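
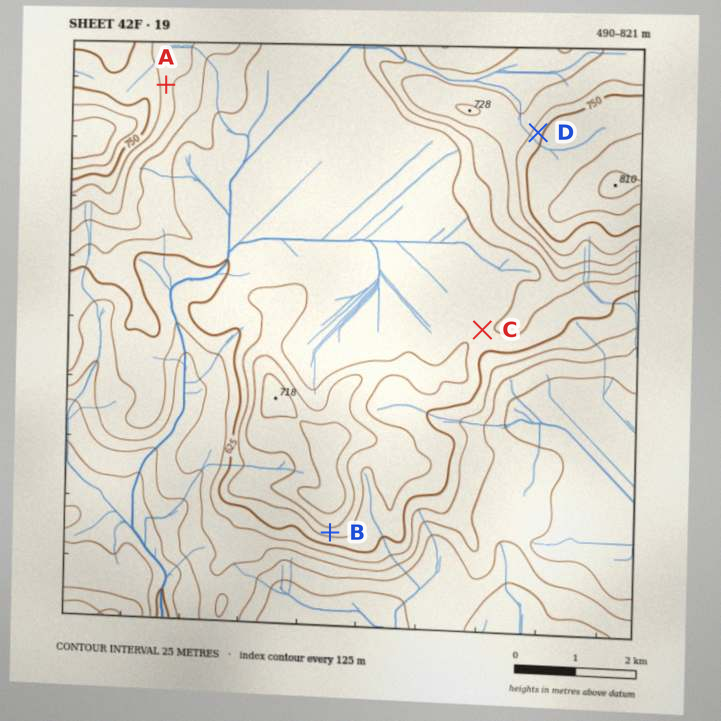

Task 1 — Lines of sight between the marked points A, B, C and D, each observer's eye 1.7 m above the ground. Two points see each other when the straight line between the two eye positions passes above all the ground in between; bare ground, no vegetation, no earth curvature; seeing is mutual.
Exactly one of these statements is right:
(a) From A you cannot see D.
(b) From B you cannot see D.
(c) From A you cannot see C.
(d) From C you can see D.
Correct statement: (b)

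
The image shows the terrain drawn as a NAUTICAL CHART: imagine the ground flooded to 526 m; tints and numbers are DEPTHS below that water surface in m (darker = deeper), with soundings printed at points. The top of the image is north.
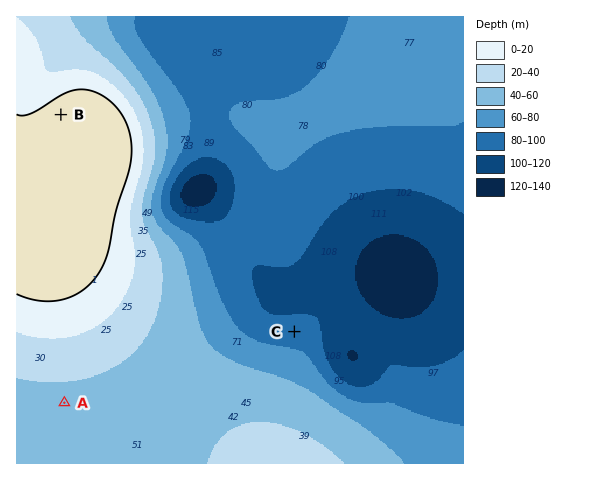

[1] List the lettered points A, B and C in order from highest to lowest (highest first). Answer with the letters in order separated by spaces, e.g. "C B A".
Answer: B A C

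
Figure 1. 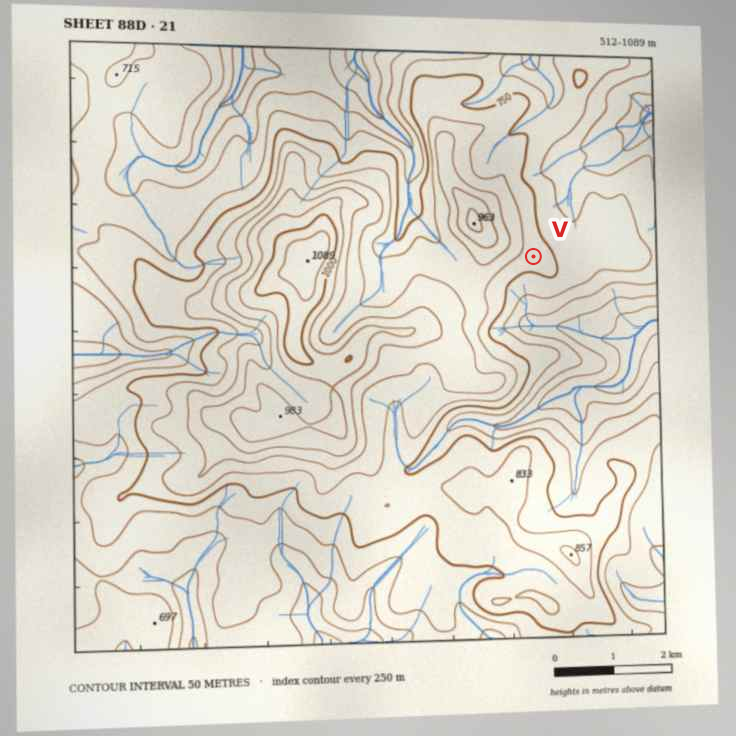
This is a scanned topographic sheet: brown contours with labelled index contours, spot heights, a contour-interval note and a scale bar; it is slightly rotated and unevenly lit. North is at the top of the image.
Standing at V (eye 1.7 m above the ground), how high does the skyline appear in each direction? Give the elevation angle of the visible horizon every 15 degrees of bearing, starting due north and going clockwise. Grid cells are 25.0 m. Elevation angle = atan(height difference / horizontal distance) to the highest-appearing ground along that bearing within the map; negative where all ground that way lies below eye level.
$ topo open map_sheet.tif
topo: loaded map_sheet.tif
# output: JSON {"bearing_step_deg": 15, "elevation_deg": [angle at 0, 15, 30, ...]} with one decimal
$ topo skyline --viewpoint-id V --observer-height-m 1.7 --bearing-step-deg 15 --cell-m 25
{"bearing_step_deg": 15, "elevation_deg": [-0.6, -0.4, -1.5, -2.9, -2.2, -1.9, -2.0, -3.5, -3.1, -2.9, -0.9, -0.1, 0.5, 2.2, 2.5, 3.2, 4.3, 4.3, 7.3, 10.1, 10.1, 7.1, 4.3, 1.5]}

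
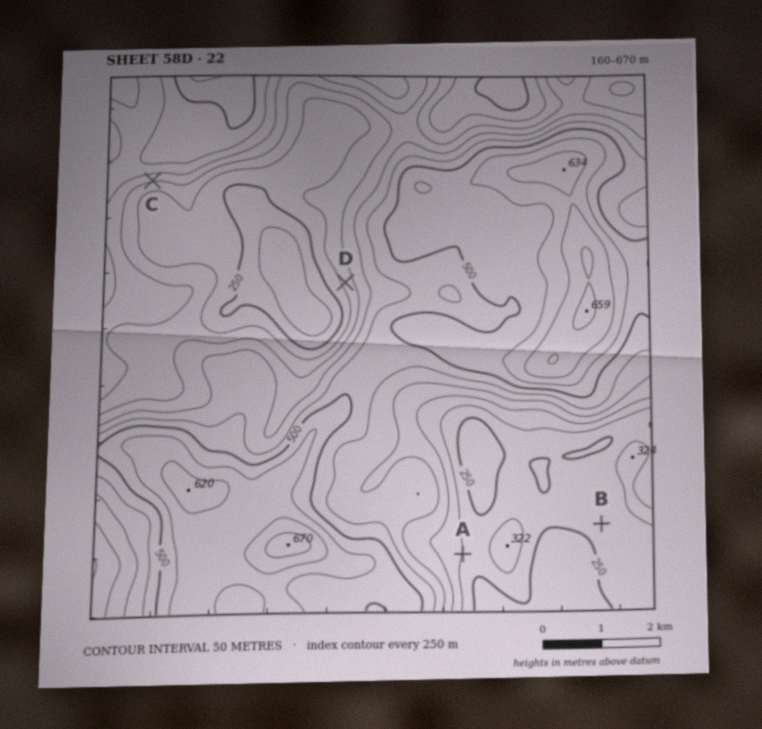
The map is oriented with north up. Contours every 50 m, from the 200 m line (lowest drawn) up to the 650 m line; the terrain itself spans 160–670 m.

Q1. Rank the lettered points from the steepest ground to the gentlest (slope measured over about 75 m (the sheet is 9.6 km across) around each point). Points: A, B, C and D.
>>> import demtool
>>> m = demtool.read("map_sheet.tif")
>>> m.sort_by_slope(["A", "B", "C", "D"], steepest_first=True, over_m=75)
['C', 'D', 'A', 'B']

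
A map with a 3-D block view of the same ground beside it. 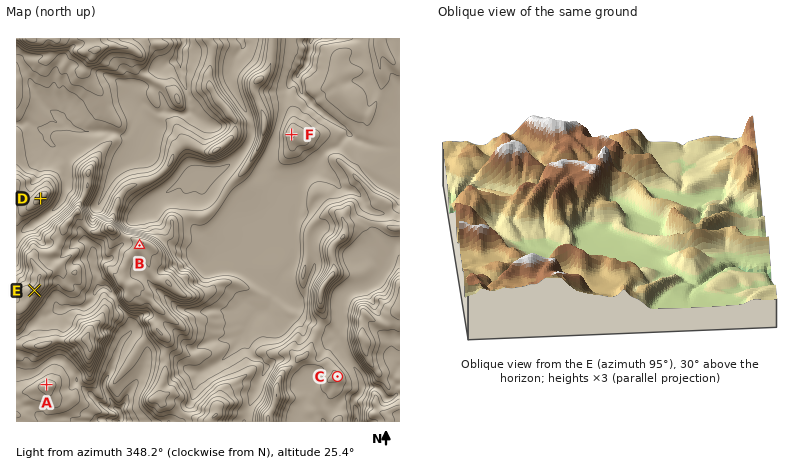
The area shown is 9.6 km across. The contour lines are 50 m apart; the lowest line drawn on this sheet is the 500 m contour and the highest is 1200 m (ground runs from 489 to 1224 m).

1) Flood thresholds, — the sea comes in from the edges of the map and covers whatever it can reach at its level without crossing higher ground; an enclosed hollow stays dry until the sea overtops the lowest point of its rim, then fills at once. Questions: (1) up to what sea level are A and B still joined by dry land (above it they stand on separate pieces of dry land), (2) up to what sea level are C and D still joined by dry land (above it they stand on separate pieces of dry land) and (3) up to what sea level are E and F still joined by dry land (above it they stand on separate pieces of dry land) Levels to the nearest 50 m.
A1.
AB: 850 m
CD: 800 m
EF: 700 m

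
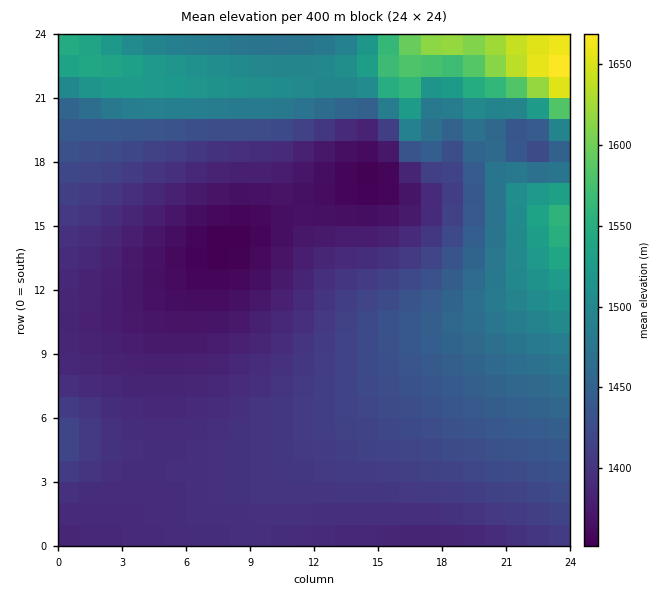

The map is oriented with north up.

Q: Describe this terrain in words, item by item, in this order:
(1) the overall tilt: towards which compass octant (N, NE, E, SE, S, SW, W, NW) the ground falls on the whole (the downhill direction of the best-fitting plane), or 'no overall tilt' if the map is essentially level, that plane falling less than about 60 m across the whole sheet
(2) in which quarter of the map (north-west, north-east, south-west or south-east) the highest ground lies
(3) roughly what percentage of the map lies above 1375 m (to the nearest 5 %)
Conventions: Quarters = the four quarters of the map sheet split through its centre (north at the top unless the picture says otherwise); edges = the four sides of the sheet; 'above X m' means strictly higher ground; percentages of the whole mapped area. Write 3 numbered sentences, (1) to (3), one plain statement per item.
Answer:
(1) On the whole the ground falls towards the south-west.
(2) Look to the north-east quarter for the highest ground.
(3) About 90 % of the map lies above 1375 m.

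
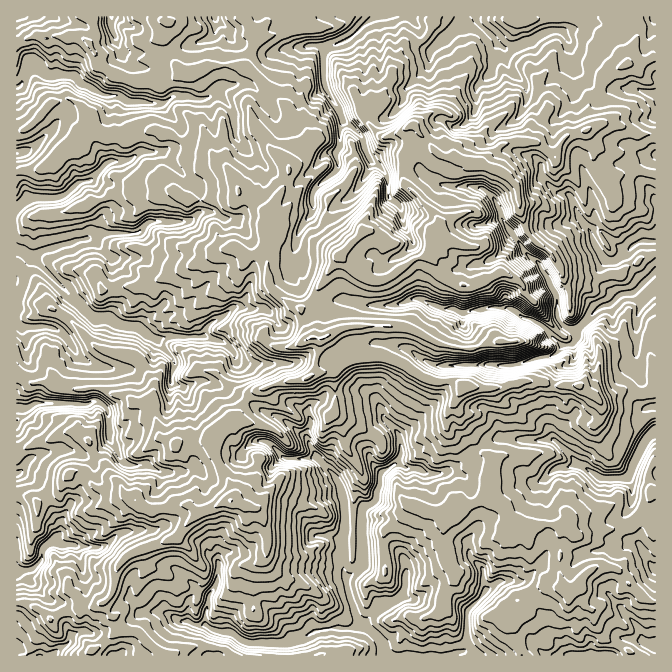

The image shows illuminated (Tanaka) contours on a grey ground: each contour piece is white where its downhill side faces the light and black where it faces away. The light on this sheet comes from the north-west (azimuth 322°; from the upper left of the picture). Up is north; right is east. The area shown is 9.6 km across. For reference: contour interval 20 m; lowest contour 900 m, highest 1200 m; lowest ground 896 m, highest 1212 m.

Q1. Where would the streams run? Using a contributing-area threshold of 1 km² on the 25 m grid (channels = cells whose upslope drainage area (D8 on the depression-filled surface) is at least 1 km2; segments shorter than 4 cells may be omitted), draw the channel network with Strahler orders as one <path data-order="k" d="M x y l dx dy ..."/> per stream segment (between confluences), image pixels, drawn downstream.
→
<path data-order="1" d="M587 655l23 0"/><path data-order="3" d="M367 627l15 15 2 3 0 7 1 3"/><path data-order="2" d="M205 625l14 7 11 0 4 2 6 6 4 2 3 0 2 2 38 0 1-2 4 0 2-2 8-2 10-4 3-4 9 0 1-2 29 0 1-1 12 0"/><path data-order="1" d="M179 620l1 2 10 0 5 3 10 0"/><path data-order="1" d="M400 597l-3 3-7 4-6 0-19 18 0 3"/><path data-order="1" d="M484 590l-2 4 0 3-15 15 0 35-3 5-6 0-1 2-7 0-2 1-63 0"/><path data-order="3" d="M347 582l0 5 1 1 0 6 2 1 0 5 4 5 0 3 4 10 0 4 7 3"/><path data-order="1" d="M219 567l0 11-2 2 0 4-3 6-5 7 0 8-4 7 0 13"/><path data-order="1" d="M77 547l-2-2-13 0-2-1-10 0-3 1-5 5 0 8-2 4-6 6-4 2-13 0"/><path data-order="1" d="M427 473l-9-5-13 0-7-5-3 0"/><path data-order="1" d="M159 470l-4 0-6-5-21 0-3-2-5-5-5-11-5-5 0-14-2-1 0-15-3-5-7-5-6 0-5 3-9 0-1-2-42 0-8 5-10 0"/><path data-order="1" d="M557 468l3-1 10 0 2-2 7 0"/><path data-order="2" d="M579 465l3 2 3 0 5 5 2 0 3 3 7 3 23 0 5-5 2-3 0-3 12-24 3-3 0-2 5-5 3 0"/><path data-order="2" d="M322 463l13 14 0 1 3 4 4 6 2 12 1 2 0 28-1 2 0 40 1 2 0 6 2 2"/><path data-order="2" d="M395 463l-3 2-5 5-5 2-2 3 0 10-3 5 0 8-2 4-5 3-3 0-5 5 0 55-10 10-5 2 0 5"/><path data-order="1" d="M284 457l1 1 32 0 5 5"/><path data-order="1" d="M554 440l1 0 4 3 16 17 0 2 4 3"/><path data-order="1" d="M307 438l5 10 3 4 2 5 5 5 0 1"/><path data-order="1" d="M385 420l12 12 1 3 0 3 2 2 0 8 2 4-2 1 0 4-2 3-3 3"/><path data-order="1" d="M172 383l0-10 3-6 0-5-1-4-15-15 0-1-4-4"/><path data-order="1" d="M444 365l73 0 1-2 6 0 1-1 9-2 1-2 5 0 2-1 8 0 9-5 3-7"/><path data-order="2" d="M562 345l10 0 2-2 3-3 0-8 2-4"/><path data-order="1" d="M220 342l-1-2-5 0-2-2-3 0-4-1"/><path data-order="2" d="M155 338l-3-1-3 0-12-10-10 0-2-2-5 0-2-2-3 0-3-3-4 0-1-2-5 0-2-1-8 0-57-57-3 0-5-3"/><path data-order="1" d="M65 337l-7-7-3-2-3 0-2-1-30 0-3-4 0-1"/><path data-order="2" d="M205 337l-41 0-2 1-7 0"/><path data-order="2" d="M579 328l21-21 12-4 8-8 4-2 10 0 21-21"/><path data-order="1" d="M219 318l-7 4-5 5-2 3 0 7"/><path data-order="1" d="M390 305l7 0 1-2 9-1 5-4 8 0 12 7 8 2 2 1 12 0 8 5 3 0 7-3 12 0 1-2 7 0 2-1 3 1 13 0 7 5 1 0 4 4 3 1 5 0 7 5 5 2 8 8 0 2 12 10"/><path data-order="2" d="M27 257l-5-5-5-2"/><path data-order="1" d="M179 222l-29 0-3 1-10 10-40 0-12 7-8 0-5 3-5 0-2 2-5 0-6 3-6 0-1 2-3 0-9 7-8 0"/><path data-order="1" d="M580 218l9 10 3 7 0 3 5 10 3 4 0 1 9 9 5 0 3-2 22-18 16 0"/><path data-order="1" d="M310 217l4-7-2-15 3-7 9-8 1 0 5-5 2 0 5-5 1-3 0-5-1-2 0-8 3-5 0-19 2-1 0-9"/><path data-order="1" d="M398 205l-10-8 0-17-1-2 0-3-9-10-4-2-6-5 0-3-3-5 0-3-1-2 0-5-2-3-20-19"/><path data-order="1" d="M485 190l10 10 7 13 0 5 2 4 8 10 0 1 5 5 0 2 5 5 2 5 16 15 2 5 7 8 3 10 5 7 0 18 2 2 0 5 8 8 3 2 5 0 4-2"/><path data-order="1" d="M137 153l-5 5-4 2-16 0-4 2-18 18-3 0-2 2-5 0-3 1-12 12-3 2-4 0-1 1-29 0-3 2-8 8"/><path data-order="2" d="M342 118l0-3-2-3-3-7-3-3 0-2-4-3-5-10 0-4-1-1 0-30 3-5 3-2 5 0 2-2 3 0 7-5 3 0 17-16 7-4 4 0 2-1 8 0"/><path data-order="1" d="M217 93l-10 5-15 0-2-1-18 0-5 5-3 1-17 0-2-1-17 0-11-7-13 0-10-5-4-3-10-4 0-1-6-7-27 0-5-5-2-5-3-2-5 0-5 5-3 7 0 5-2 3-4 4-1 0"/><path data-order="1" d="M490 72l2-2 0-5 2-2 0-13 3-3-2-4 0-3"/><path data-order="1" d="M432 48l8-8 2 0 18-18 2 0 5-5 10 0"/><path data-order="2" d="M495 40l-17-17-1-3 0-3"/><path data-order="1" d="M569 40l-5-7 0-1-4-2-8 0-2 2-3 0-10 5-7 5-3 0-10 5-7 0-2 1-4 0-9-8"/>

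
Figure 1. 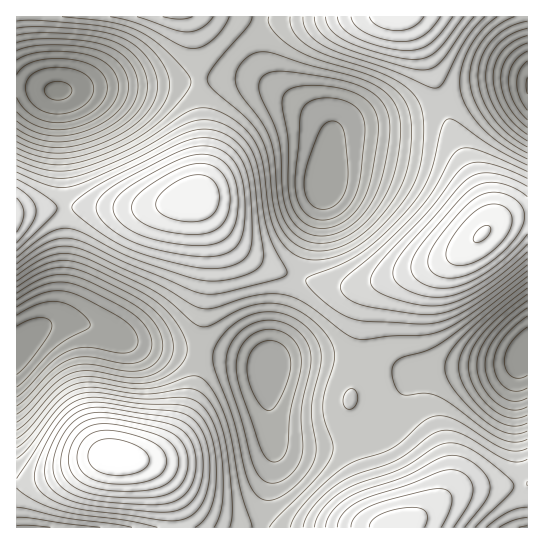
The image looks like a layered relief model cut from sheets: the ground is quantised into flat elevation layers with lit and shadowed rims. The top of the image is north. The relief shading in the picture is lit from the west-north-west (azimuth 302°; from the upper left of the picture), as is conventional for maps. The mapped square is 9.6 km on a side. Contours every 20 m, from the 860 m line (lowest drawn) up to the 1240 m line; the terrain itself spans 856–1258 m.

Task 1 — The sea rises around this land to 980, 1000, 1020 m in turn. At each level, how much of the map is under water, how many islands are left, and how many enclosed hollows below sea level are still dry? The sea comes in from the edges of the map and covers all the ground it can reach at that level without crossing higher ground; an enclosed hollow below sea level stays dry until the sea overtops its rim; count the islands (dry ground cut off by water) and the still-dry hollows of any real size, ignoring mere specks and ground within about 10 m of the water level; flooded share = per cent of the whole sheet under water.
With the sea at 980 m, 12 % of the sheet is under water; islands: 0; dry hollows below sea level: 2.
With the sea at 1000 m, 15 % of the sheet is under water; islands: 0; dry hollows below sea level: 2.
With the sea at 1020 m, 18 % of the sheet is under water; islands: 0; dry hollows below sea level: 2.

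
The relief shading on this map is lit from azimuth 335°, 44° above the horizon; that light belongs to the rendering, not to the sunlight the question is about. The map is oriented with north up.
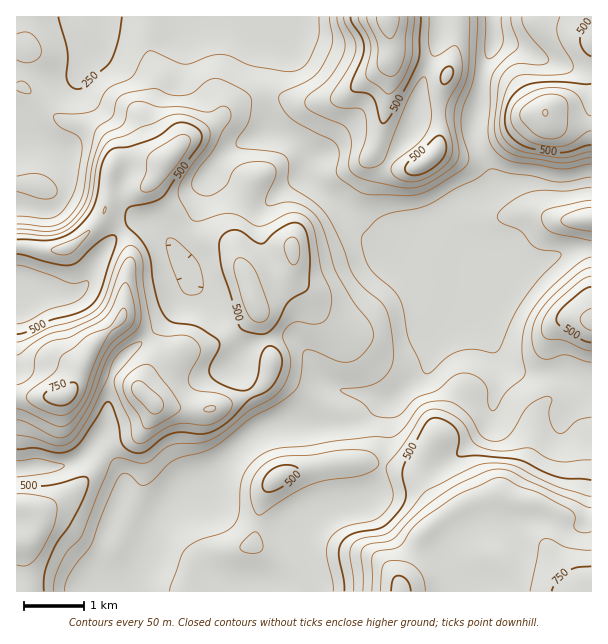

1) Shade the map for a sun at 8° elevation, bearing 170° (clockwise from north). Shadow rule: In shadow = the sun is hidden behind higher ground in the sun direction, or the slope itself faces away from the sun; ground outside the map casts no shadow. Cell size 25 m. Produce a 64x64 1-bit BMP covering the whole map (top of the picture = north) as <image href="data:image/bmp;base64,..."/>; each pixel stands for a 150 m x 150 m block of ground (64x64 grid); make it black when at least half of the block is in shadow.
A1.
<image width="64" height="64" href="data:image/bmp;base64,Qk0+AgAAAAAAAD4AAAAoAAAAQAAAAEAAAAABAAEAAAAAAAACAAATCwAAEwsAAAIAAAAAAAAA////AAAAAAAAAAAAAAAAAAAAAAAAAAAAAAAAAABwAAAAAAAAAPAAAwAAAAAB4AAHAAAAAB/gAAcAAAeAH/AABwAAB4Af/AACAAADAB/+AAAAAAAAD/8AB/AAAAAP/8A/+AAAAAf/8f/+AAAgB/////8AAHwD/////gAAf4H///8AAAB///P//gAAAH//+P/+AAAAP//4f/4AAAA//////AAAAB/////4AAAAAAH///AAAB8AAH//wPwBH8AAf//A/BwPwAA//4D8HAcAAB//gPgcAAAAH/8A4g4AAAAf/gD/DAAIAA/+AP+A+AAADvwA/8D4AAAAIMD/4PgAAAAA4P/wcAAAAAD8//BgAAAAAP7/8AAAAAAA///wAAAAAAB///AAAAAAAH8n8AAAAAAAfwH4AAAAAAB/PHwAAAAAAD/+PAA+AAAAHv8YAf8AAAAA/4gH/8AAAAD/gAf/wAAAH/+AB5/AAAA//4ADD4AAAD//gAAPgAAAH//AAAcAAAAG/8AA/gAwAAD/4AD8ADwAAP//wPwAPgAA///geAAeAAAH//gQAB4AAAH//AAAHgQAA//8AAAMBwAD//gAAAAH8AH/+AHgAAf+Af/wB/gAB/8B//AP/AAH/gH/9Af+AQ/8Af/wA/8Bj/wA/+AB/gEP+AD/4ADwAQ/wAAHAAAAAD+AAAAAAAAAHwA=="/>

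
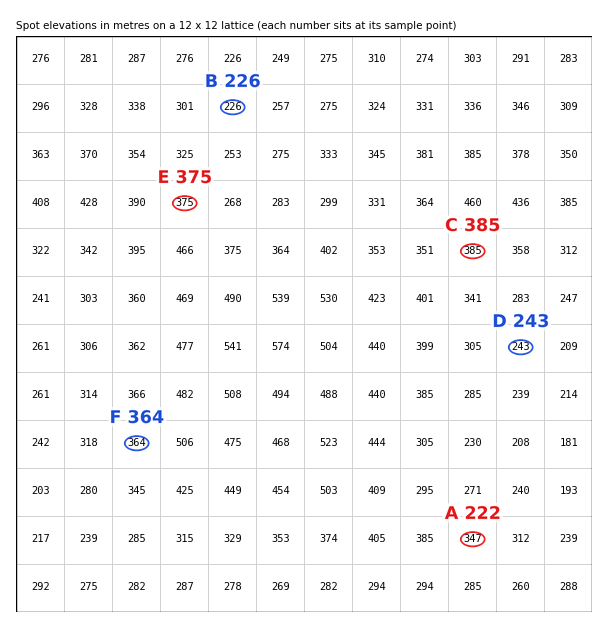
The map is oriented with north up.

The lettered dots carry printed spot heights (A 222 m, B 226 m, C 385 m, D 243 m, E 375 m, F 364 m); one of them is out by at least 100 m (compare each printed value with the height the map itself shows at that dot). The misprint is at A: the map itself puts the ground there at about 347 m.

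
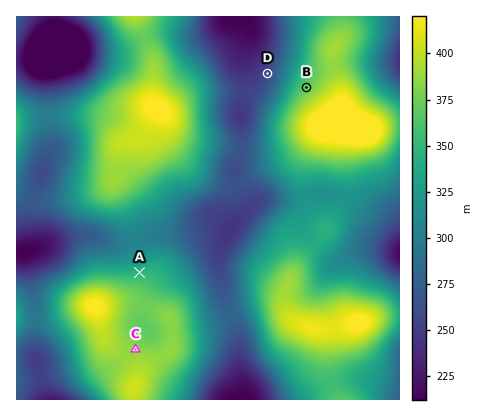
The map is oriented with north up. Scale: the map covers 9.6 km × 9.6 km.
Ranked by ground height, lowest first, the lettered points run D A B C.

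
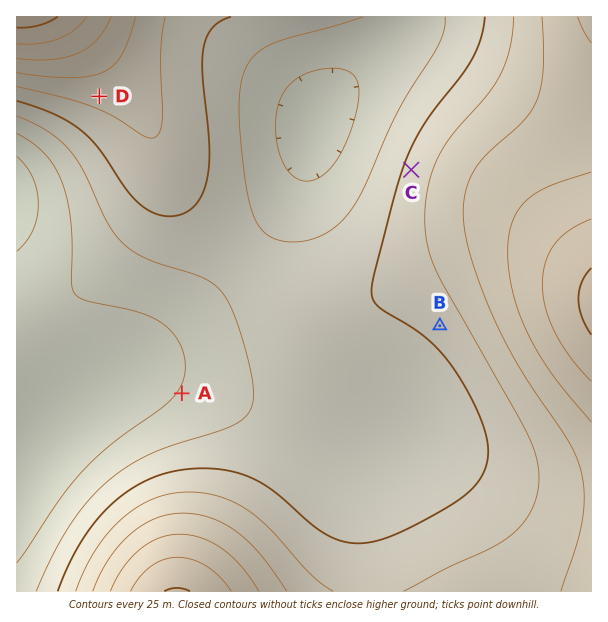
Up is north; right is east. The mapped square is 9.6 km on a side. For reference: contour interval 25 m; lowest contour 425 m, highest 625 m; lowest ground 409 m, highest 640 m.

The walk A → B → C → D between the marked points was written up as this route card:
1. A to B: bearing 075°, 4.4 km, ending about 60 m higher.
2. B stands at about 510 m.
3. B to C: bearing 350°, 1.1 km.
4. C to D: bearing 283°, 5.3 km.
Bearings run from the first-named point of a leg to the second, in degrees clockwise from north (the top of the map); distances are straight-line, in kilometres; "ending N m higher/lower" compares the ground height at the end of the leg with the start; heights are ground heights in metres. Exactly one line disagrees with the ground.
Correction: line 3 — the distance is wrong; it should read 2.6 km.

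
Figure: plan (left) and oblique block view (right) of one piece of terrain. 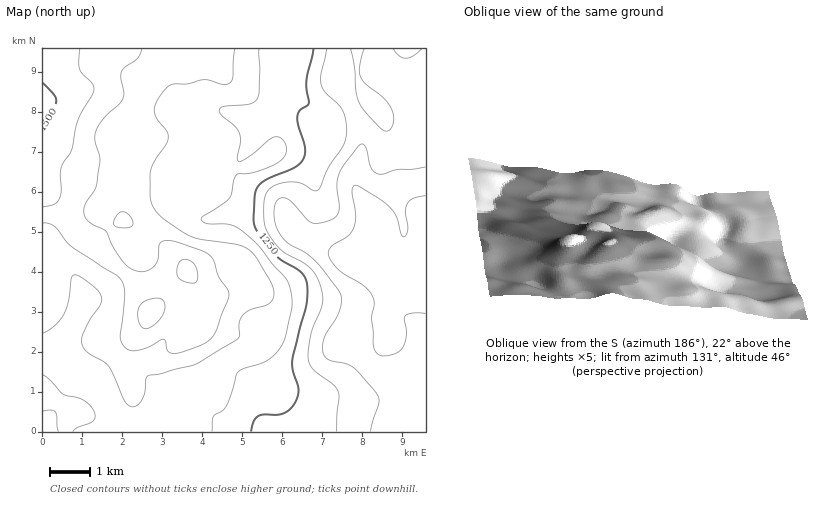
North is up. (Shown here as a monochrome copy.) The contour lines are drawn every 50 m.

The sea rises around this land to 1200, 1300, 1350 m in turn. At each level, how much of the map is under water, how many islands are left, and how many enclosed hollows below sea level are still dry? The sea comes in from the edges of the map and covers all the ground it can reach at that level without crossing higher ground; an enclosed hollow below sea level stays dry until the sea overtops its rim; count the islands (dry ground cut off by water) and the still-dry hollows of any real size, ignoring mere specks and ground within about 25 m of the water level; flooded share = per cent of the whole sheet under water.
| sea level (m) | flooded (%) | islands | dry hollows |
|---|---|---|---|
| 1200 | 28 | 0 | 0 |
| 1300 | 45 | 0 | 0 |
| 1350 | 66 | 0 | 0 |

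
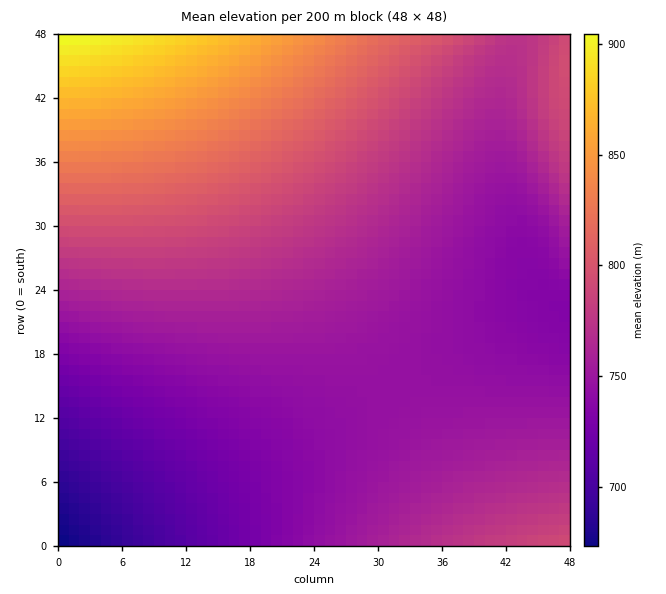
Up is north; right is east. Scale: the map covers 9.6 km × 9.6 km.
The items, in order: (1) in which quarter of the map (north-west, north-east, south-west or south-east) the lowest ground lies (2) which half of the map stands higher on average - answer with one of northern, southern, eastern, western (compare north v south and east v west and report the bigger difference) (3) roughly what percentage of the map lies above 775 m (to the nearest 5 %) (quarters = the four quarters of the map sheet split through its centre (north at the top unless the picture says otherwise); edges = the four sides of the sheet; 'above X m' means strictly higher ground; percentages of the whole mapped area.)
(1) Look to the south-west quarter for the lowest ground.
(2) The northern half stands higher on average than the southern half.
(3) Ground above 775 m makes up about 35 % of the sheet.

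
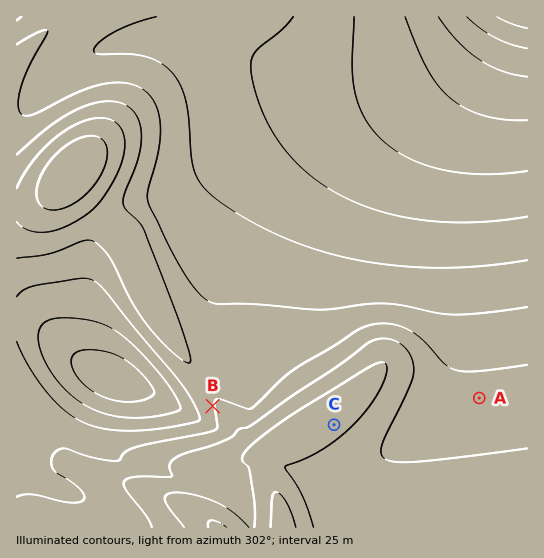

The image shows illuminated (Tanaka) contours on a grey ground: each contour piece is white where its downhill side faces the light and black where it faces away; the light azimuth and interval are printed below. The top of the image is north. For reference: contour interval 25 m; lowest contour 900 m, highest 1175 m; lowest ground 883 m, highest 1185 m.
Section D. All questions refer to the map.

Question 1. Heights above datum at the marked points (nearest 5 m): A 1110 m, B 1100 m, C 1160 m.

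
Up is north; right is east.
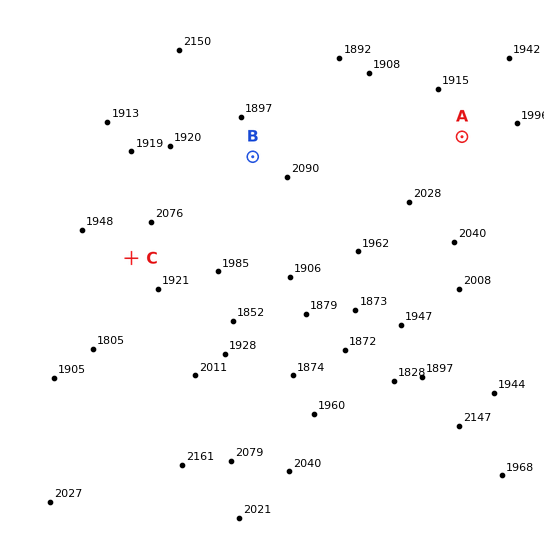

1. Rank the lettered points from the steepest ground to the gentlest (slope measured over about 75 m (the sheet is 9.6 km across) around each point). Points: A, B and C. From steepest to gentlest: C B A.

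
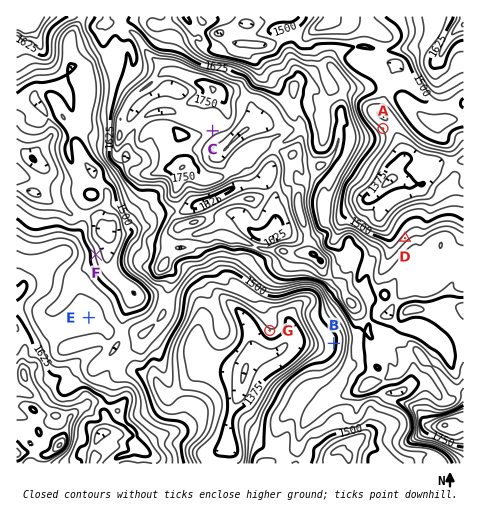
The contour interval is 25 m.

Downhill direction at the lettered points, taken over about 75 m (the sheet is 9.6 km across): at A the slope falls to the NE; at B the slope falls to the W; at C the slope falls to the SE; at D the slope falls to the NW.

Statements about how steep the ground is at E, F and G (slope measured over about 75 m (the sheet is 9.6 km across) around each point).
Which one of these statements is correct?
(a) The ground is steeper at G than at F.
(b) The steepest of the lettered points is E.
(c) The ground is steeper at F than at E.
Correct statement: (c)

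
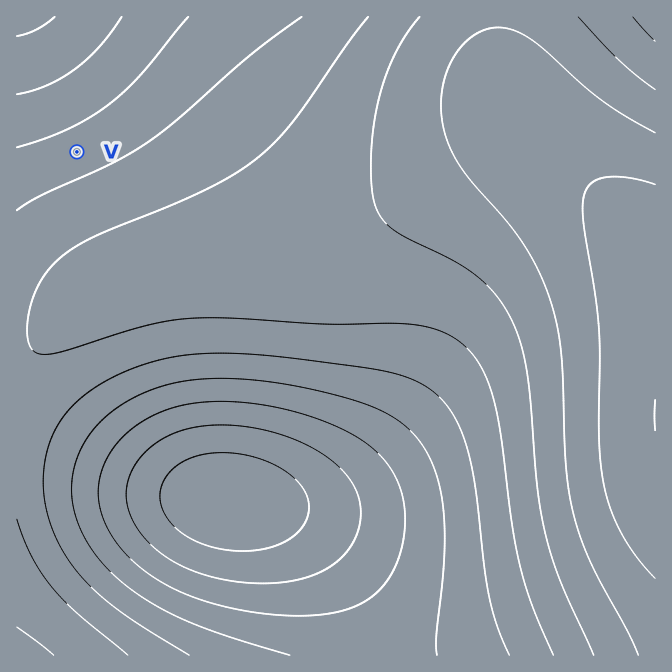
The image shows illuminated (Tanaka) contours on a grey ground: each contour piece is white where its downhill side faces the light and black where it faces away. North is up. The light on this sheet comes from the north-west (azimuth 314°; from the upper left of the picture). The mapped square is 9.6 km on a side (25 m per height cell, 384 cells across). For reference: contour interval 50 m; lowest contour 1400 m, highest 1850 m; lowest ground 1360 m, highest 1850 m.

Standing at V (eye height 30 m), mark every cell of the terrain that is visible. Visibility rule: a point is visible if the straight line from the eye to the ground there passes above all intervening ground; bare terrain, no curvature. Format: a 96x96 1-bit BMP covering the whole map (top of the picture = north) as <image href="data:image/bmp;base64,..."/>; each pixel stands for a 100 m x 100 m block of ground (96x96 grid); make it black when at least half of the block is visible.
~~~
<image width="96" height="96" href="data:image/bmp;base64,Qk2+BAAAAAAAAD4AAAAoAAAAYAAAAGAAAAABAAEAAAAAAIAEAAATCwAAEwsAAAIAAAAAAAAA////AAAAAAAAAAAAAAAAAAAAAAAAAAAAAAAAAAAAAAAAAAAAAAAAAAAAAAAAAAAAAAAAAAAAAAAAAAAAAAAAAAAAAAAAAAAAAAAAAAAAAAAAAAAAAAAAAAAAAAAAAAAAAAAAAAAAAAAAAAAAAAAAAAAAAAAAAAAAAAAAAAAAAAAAAAAAAAAAAAAAAAAAAAAAAAAAAAAAAAAAAAAAAAAAAAAAAAAAAAAAAAAAAAAAAAAAAAAAAAAAAAAAAAAAAAAAAAAAAAAAAAAAAAAAAAAAAAAAAAAAAAAAAAAAAAAAAAAAAAAAAAAAAAAAAAAAAAAAAAAAAAAAAAAAAAAAAAAAAAAAAAAAAAAAAAAAAAAAAAAAAAAAAAAAAAAAAAAAAAAAAAAAAAAAAAAAAAAAAAAAAAAAAAAAAAAAAAAAAAAAAAAAAAAAAAAAAAAAAAAAAAAAAAAAAAAAAAAAAAAAAAAAAAAAAAAAAAAAAAAAAAAAAAAAAAAAAAAAAAAAAAAAAAAAAAAAAAAAAAAAAAAAAAAAAAAAAAAAAAAAAAAAAAAAAAAAAAAAAAAAAAAAAAAAAAAAAAAAAAAAAAAAAAAAAAAAAAAAAAAAAAAAAAAAAAAAAAAAAAAAAAAAAAAAAAMAAAAAAAAAAAAAAAcAAAAAAAAAAAAAAAcAAAAAAAAAAAAAAA8AAAAAAAAAAAAAAB8AAAAAAAAAAAAAAB8AAAAAAAAAAAAAAD8AAAAAAAAAAAAAAD8AAAAAAAAAAAAAAH8AAAAAAAAAAAAAAH8AAAAAAAAAAAAAAP8AAAAAAAAAAAAAAf8AAAAAAAAAAAAAAf8AAAAAAAAAAAAAA/8AAAAAAAAAAAAAA/4AAAAAAAAAAAAAB/4AAAAAAAAAAAAAD/4AAAAAAAAAAAAAH/4AAAAAAAAAAAAAP/4AAAAAAAAAAAAAf/wAAAAAAAAAAAAA//wAAAAAAAAAAAAB//wP4AAAAAAAAAAD//g//AAAAAAAAAAP//h//4AAAAAAAAAf//D//+AAAAAAAAB//+D///wAAAAAAAH//+D///8AAAAAAA///8D////wAAAAAP///4D////+AAAAP////gD/////8Af//////AD/////////////8AD/////////////wAD////////////+AAD////////////4AAD////////////gAAD////////////AAAD///////////+AAAD///////////8AAAD///////////4AAAD///////////4AAAD///////////4AAAD///////////wAAAD///////////wAAAD///////////wAAAD///////////gAAAD///////////gAAAD///////////gAAAD///////////gAAAD///////////AAAAD///////////AAAAD///////////AAAAD///////////AAAAD///////////AAAAD//////////+AAAAD//////////+AAAAD//////////+AAAAD//////////8AAAAA="/>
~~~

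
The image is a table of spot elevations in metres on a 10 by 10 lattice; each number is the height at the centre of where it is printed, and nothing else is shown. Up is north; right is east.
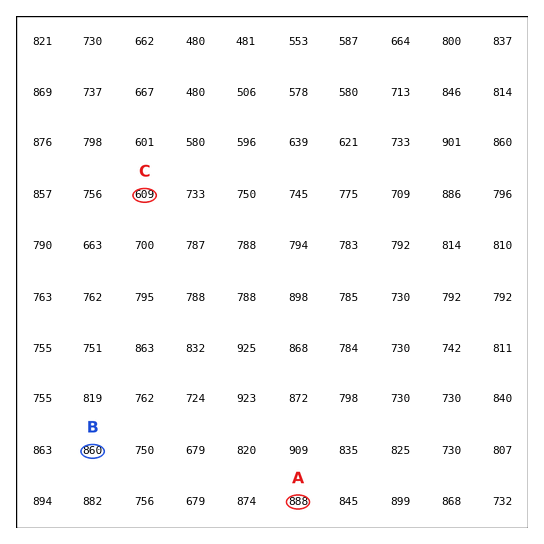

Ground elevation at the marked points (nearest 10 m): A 890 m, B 860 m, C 610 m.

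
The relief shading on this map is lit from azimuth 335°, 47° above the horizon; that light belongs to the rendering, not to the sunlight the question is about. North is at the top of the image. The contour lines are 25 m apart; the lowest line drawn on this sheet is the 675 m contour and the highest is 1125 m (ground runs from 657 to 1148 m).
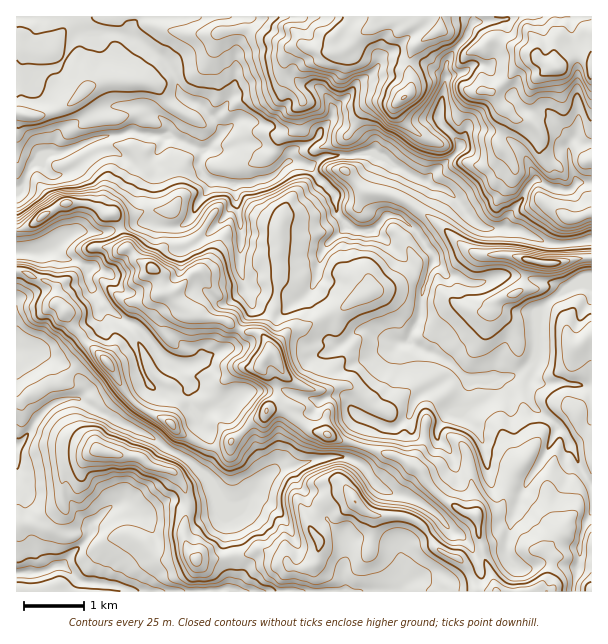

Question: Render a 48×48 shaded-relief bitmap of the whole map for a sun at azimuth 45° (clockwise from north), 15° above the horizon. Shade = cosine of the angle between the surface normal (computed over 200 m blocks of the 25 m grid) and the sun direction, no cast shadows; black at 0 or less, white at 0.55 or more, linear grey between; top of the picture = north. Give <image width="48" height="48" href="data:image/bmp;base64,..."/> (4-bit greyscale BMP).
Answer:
<image width="48" height="48" href="data:image/bmp;base64,Qk32BAAAAAAAAHYAAAAoAAAAMAAAADAAAAABAAQAAAAAAIAEAAATCwAAEwsAABAAAAAAAAAAAAAAABEREQAiIiIAMzMzAERERABVVVUAZmZmAHd3dwCIiIgAmZmZAKqqqgC7u7sAzMzMAN3d3QDu7u4A////ALupp2VEMzEAIzIQESRmVWZmZlR5zcqshod4hVVERDADZUMhNEZ2VWd2ZTWK24ebh1ZmRFVVVUAnl2Q0Z2eGVndlMlmbt1aJh2ZUVWZlZzFryod3iFeHVodkOMp6lleJh2ZVZ3ZnhzOd25iIhUmXVnZTjbVql3iIiXZmd3d4hjWtuYh3Yml0NWVH20J6mHd4m3dVd2d4dDWbl3dmIodTOKq+sxWrmHeIq3ZVZXd2UySbl3dkFXZEr+y4I4rMmHeJmnZEVXZUISS8hmdkV2VY/6dBSam7h3eJmmU0RVQhATnqU0Zmd3ie+kIUm5i5Z3eJqVQzRDIRJ8+zAFdmZ4i9oxJZy4i4Z4iJllQ0Q0aJ39cREmdVQzNEI2m8ymnHZ4iZdDRFVp3/+QA2RYZEIAA4m826qHy2eImYVFZWed/qQAW5aIUzETfOy6mIiryGiImWRnZnnNtgAI23eHRFR5vch2iHrKh3iIljWHZ3moQAarqHd2VniZnKZomIqXd4iIZFiHdnd0AHuYh3dmVGeIq4eamYh4h4h3ZnmHd3dgA7l4h3ZSAEa9ypqqmIiId3d3dmZniHYgCriJd3YxE2z8qZqpiIiHZmZnZUVnd1IAnaiWVmVVVZ/JiJmYiIh1VmZndEZ2ZBAI25ljVVVENt6oiImIiHZVVWZodEd1IACMqYYjMzIkfPuYd3iHd2VVVWZ5dFhxAAaqh0ETJEWM3bqYd3dmZ3VURWeZdXiRIlrKYhIjV5veyYmYd2ZWaHVFZnd3VYmiNIzJM0NGiarNhniId2ZniXVXiIdmZ4iRN7y3VkNHqYnLdWeIdmd5qoeJh3d3Zmd4vMymUhN8yZvbVWeIdnebuoh1REQyIjVd26lSECjvyr3aVWiZh4m8uJlBI0Mkirl3d3VERa/9qavJVWiZiavMiKYSaqvf/sqlRWZ3ee/KqZqpVGiZmruoaoIo3tzLczR3VVRDSduZmIi4RGiZq5VmiCKN2WZSAAM2d2Qza8l3iInIRniayjNmUknMgxIhAmdWd4qqzsqYmZvJiZqs2DRkR6u5QAMzSamFas3bzcuprMy4mprNwxWJrMp0EBRWiXdliqqZq7qYq6dmd4m8UDm7ynVBACRoUlZIl3h3mpiHiXZmZmiWJazKhCIRJESGFYUoh2Z4iHiImXd3dmZEZ3d1IAA2YzaESJZoZVVmZomIhlZ3ZVRFQjVRAAWpQkdTaYdlRERVVnZ2RGdmZUI1RFUgAYy1MzM1iXZWZlVWZmZkR5dmQQAkRTMABppzIANnh2ZKl2Znd2ZEiXVUEAE2lCIANnhhACaGZVY4h3d3ZVRXhUVkISN6cRMzV5pQA2hkM1UXd3d3dmaJZEVlISWGACNFWLtjV4dCI1MHd3eIiImYVVZkITVBATRVV6plRmUyNXU3d3eIiImGVVVkIjQzNWZ1RndTNVUzaJdnd3iIeIhkREVkM0RWZndkRGZUZnZWiYdoiId3d3ZVZmd2VVWId3ZlVmZpl4hmmIhoh3d2Z2ZniIiHdlaYh2dlZmeKiZhomJhw=="/>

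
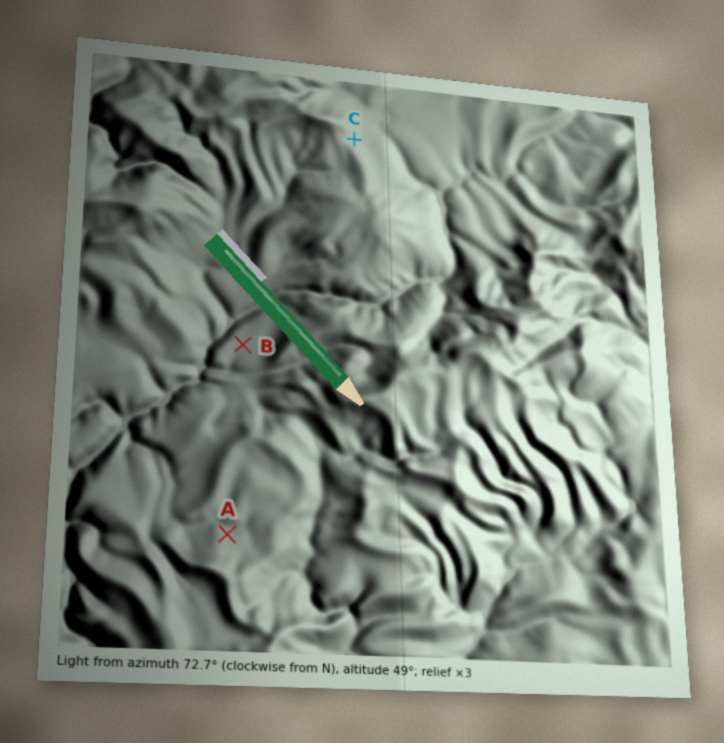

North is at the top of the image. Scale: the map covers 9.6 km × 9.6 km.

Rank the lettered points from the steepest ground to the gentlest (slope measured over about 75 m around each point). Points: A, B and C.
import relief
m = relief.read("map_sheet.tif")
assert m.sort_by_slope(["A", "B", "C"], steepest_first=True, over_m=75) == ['C', 'A', 'B']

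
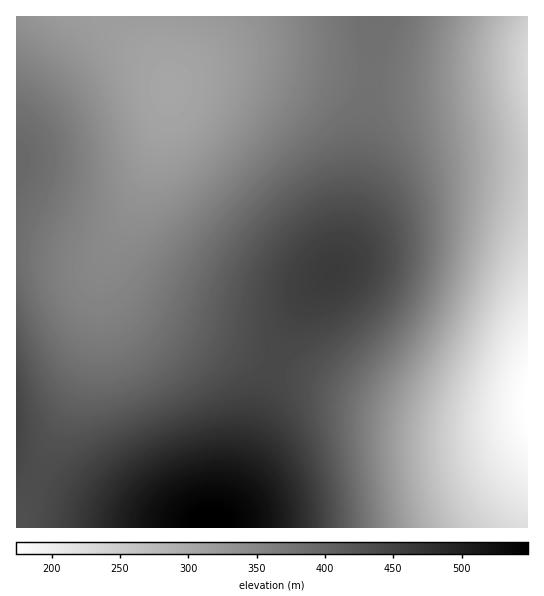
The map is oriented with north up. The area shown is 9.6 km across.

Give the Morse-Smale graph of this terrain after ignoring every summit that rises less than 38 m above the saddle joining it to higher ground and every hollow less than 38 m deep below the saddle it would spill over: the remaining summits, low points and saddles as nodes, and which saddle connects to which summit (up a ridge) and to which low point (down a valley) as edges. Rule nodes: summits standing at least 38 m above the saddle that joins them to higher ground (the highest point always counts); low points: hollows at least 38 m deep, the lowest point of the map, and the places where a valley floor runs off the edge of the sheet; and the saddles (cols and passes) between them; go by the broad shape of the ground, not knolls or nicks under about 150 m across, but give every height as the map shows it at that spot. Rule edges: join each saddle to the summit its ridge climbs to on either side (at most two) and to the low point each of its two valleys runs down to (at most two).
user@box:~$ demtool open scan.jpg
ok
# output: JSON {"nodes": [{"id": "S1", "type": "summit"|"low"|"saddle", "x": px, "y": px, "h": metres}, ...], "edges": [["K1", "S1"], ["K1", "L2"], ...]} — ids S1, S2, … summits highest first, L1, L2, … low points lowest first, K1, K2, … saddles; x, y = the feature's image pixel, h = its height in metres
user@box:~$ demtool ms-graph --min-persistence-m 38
{"nodes": [
{"id": "S1", "type": "summit", "x": 210, "y": 521, "h": 549},
{"id": "L1", "type": "low", "x": 527, "y": 403, "h": 174},
{"id": "L2", "type": "low", "x": 170, "y": 89, "h": 305},
{"id": "K1", "type": "saddle", "x": 35, "y": 479, "h": 435},
{"id": "K2", "type": "saddle", "x": 370, "y": 78, "h": 380}],
"edges": [["K1", "S1"], ["K1", "L1"], ["K1", "L2"], ["K2", "S1"], ["K2", "L1"], ["K2", "L2"]]}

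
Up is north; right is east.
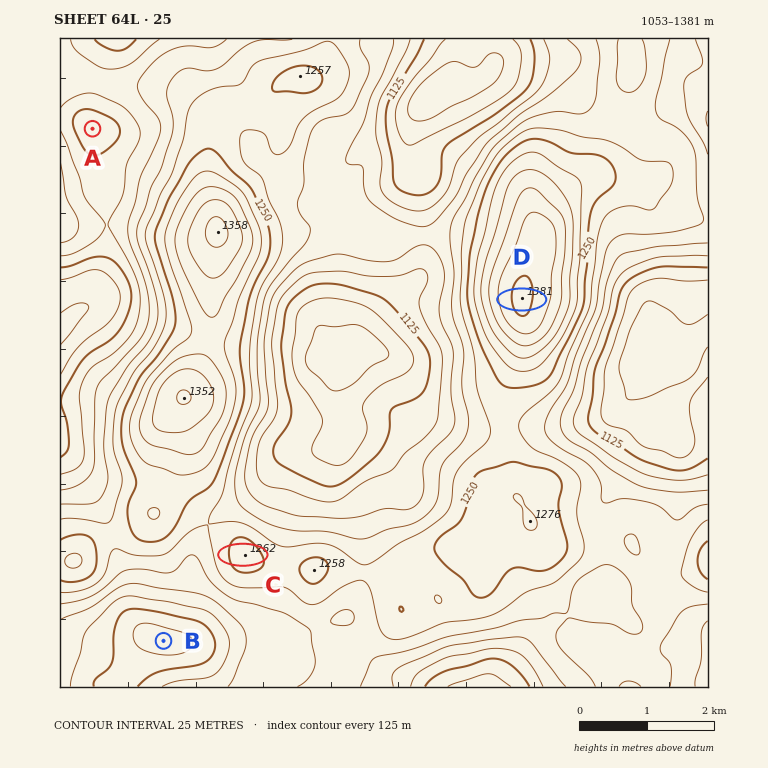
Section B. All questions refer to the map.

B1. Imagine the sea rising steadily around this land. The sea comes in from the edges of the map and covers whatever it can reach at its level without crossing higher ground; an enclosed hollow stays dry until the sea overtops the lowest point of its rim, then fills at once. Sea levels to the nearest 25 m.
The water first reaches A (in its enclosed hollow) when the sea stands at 1150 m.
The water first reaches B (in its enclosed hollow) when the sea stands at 1125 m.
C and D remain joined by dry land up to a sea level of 1225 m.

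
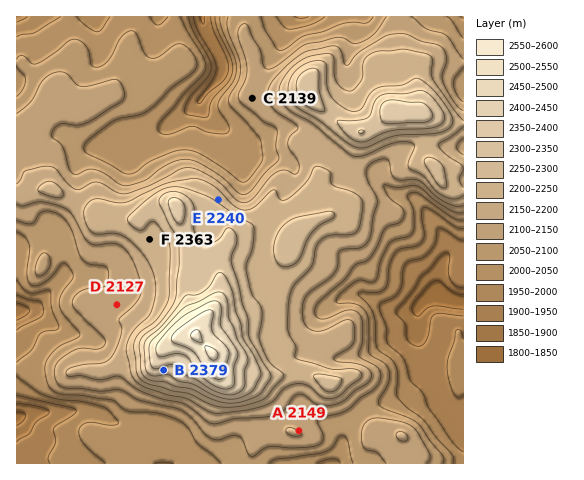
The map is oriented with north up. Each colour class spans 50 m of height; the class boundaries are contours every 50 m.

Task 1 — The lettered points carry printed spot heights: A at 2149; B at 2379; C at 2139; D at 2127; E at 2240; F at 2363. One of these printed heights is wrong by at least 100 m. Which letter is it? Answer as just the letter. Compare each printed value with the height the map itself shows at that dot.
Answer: F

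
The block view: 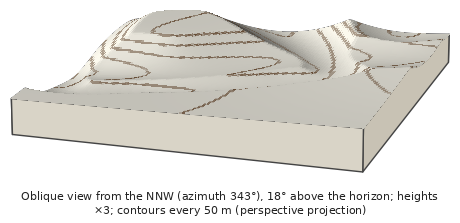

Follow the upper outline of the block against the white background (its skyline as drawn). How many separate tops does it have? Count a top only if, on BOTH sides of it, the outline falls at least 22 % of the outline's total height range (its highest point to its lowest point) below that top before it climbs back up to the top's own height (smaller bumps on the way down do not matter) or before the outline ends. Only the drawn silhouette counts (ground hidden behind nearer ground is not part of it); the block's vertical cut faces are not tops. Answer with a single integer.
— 1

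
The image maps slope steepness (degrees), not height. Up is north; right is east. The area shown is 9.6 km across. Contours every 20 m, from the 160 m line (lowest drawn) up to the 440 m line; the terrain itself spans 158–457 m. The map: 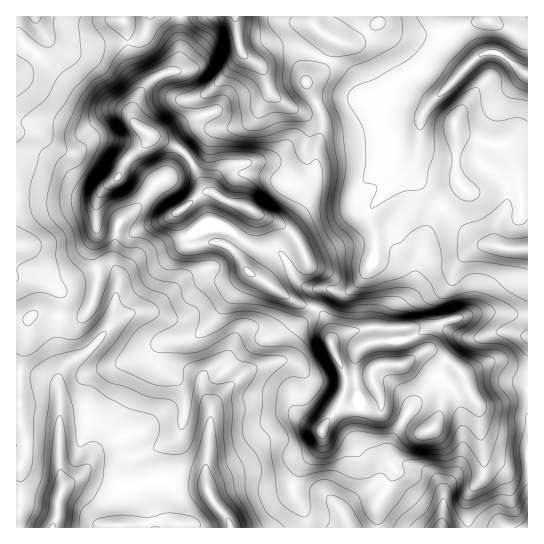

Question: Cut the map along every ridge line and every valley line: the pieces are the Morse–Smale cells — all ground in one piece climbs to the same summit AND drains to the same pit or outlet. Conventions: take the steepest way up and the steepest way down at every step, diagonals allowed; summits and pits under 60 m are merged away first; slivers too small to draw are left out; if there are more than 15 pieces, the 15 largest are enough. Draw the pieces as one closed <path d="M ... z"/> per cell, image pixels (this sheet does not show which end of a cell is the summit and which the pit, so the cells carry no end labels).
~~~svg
<path d="M151 135l-6 10-21 18-5 14-18 14-4 8-1 39-3 5 0 16 4 10 0 14-5 20-5 10-10 6-39-6-12 7-10 1 0 206 361 1 0-26 10-12 6-16 0-5-14-27 1-31 2-2 21 11 18 12 8-1 8-10 7-27 17-17 0-4-30-22-6 0-8 5 2-9-10-19-43 0-23 5-8 4-4 6-2-16-10-16-25-10-44-28-17-23 18-28 1-11-6-4-16-4-24-12-18-34-10-9z"/><path d="M527 16l-214 1 0 8 9 8 11 6-9 27-10 11-7 5 13 28 3 11 0 6-7 20-1 28-7 12-4 16-18 21-19-5-14-8-2 11-18 28 17 23 44 28 25 10 10 16 2 16 4-6 8-4 23-5 43 0 7 13 3 12 12-2 31 22 8-1 21-11 10 0 20 10 7-1z"/><path d="M122 16l-106 1 1 303 9 0 12-7 39 6 10-6 5-10 5-20 0-14-4-10 4-60 4-8 18-14 5-14 21-18 4-8 0-3-10-6-7-10 1-12 10-20-12-25-4-32z"/><path d="M313 16l-132 0-1 41-3 10-6 5-8 1-12 7-10 10-9 20 1 12 6 6 39 20 10 9 18 34 24 12 16 4 35 17 5 0 18-21 4-16 8-17 0-23 7-20-3-17-13-28 7-5 10-11 9-27-11-6-9-8z"/><path d="M501 361l-10 0-21 11-8 1-1 4-17 17-7 27-8 10-8 1-18-12-21-11-2 2-1 31 14 27 0 5-6 16-10 12-1 8 2 18 150-1 0-156-13-2z"/><path d="M179 16l-56 1 4 12 4 32 10 21 1 7 13-12 16-5 6-5 3-10z"/>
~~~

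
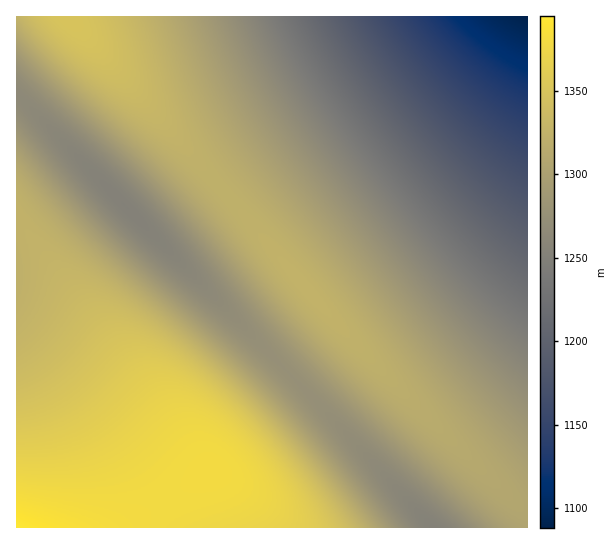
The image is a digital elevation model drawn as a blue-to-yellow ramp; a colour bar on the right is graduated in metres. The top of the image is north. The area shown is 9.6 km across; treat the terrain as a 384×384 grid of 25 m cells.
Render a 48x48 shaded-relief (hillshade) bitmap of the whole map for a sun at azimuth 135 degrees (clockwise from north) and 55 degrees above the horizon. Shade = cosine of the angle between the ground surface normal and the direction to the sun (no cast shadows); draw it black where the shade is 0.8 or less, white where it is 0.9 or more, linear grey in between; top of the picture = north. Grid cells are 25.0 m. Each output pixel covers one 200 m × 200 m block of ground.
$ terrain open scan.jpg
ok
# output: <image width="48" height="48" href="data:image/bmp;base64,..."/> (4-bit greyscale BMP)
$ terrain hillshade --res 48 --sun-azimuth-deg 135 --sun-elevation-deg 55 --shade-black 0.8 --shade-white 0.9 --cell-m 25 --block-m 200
<image width="48" height="48" href="data:image/bmp;base64,Qk32BAAAAAAAAHYAAAAoAAAAMAAAADAAAAABAAQAAAAAAIAEAAATCwAAEwsAABAAAAAAAAAAAAAAABEREQAiIiIAMzMzAERERABVVVUAZmZmAHd3dwCIiIgAmZmZAKqqqgC7u7sAzMzMAN3d3QDu7u4A////ACIiIjMzMzMzM0REREREREMzREREQzMzMyIiIiMzMzMzMzRERERERERDREQzMzMzMyIiIiIjMzMzMzM0REREREMzREMzMzMzMyIiIiIiIzMzMzMzNEREQzM0RDMzMzMzMyIiIiIiIiMzMzMzMzRDMzM0QzMzMzMzMyIiIiIiIiIzMzMzMzMzMzNEMzMzMzMzMyIiIiIiIiIiMzMzMzMzMzNDMzMzMzMzMyIiIiIiIiIiIzMzMzMzMzMzMzMzMzMzMyIiIiIiIiIiIjMzMzMzMzMzMzMzMzMzMyIiIiIiIiIiIiMzMzMzMzMzMzMzMzMzMxISIiIiIiIiIiIzMzMzMzMzMzMzMzMzMxEREiIiIiIiIiIiIzMzMzMzMzMzMzMzMxERERIiIiIiIiIiIjMzMzMzMzMzMzMzMxERERIiIiIiIiIiIzMzMzMzMzMzMzMzMyIRERIiIiIiIiIiIzMzMzMzMzMzMzMzMyIiERIiIiIiIiIiIzMzMzMzMzMzMzMzMyIiIiIiIiIiIiIiIzMzMzMzMzMzMzMzMyIiIiIiIiIiIiIiIiIjMzMzMzMzMzMzMiIiIiIiIiIiIiIiIiIjMzMzMzMzMzMzMiIiIiIiIiIiIiIiIiIzMzMzMzMzMzMzIiIiIiIiIiIiIiIiIiIzMzMzMzMzMzMzIiIiIiIiIiIiIiIiIiMzMzMzMzMzMzMzIiIiIiIiIiIiIiIiIiMzMzMzMzMzMzMzIiIiIiIiIiIiIiIiIjMzMzMzMzMzMzMzIiIiIiIiIiIiIiIiIjMzMzMzMzMzMzMzIjIiIiIiIiIiIiIiIzMzMzMzMzMzMzMzIjMzMyIiIiIiIiIiMzMzMzMzMzMzMzMzIjMzMzIiIzIiIiIjMzMzMzMzMzMzMzMzIjMzMzMzMzIiIiIzMzMzMzMzMzMzMzMyIjMzMzMzMzIiIiMzMzMzMzMzMzMzMzMyIjMzMzMzMyIiIzMzMzMzMzMzMzMzMzMyIjMzMzMzMyIjMzMzMzMzMzMzMzMzMzMyIjMzMzMzMyMzMzMzMzMzMzMzMzMzMzMyIjMzMzMzMzMzMzMzMzMzMzMzMzMzMzMyIjMzMzMzMzMzMzMzMzMzMzMzMzMzMzMyIjMzMzMzMzMzMzMzMzMzMzMzMzMzMzMiIjMzMzMzMzMzMzMzMzMzMzMzMzMzMzMiIjMzMzMzMzMzMzMzMzMzMzMzMzMzMzMiIjMzMzMzNEREREMzMzMzMzMzMzMzMzMiIjMzMzMzREREREREQzMzMzMzMzMzMzMiIiMzMzM0RERERERERERDMzMzMzMzMzMiIiMzMzNEREREREREREREQzMzMzMzMzMiIiMzMzNERERERERERERERDMzMzMzMzIiIiIzMzREREREREREREREREMzMzMzMzIiIiIzMzREREREREREREREREQzMzMzMzIiIiIzMzRERERERERERERERERDMzMzMzIiIiIzMzNEREREREREREREREREMzMzMzIiIjMzMzNEREREREREREREREREMzMzMzIiIg=="/>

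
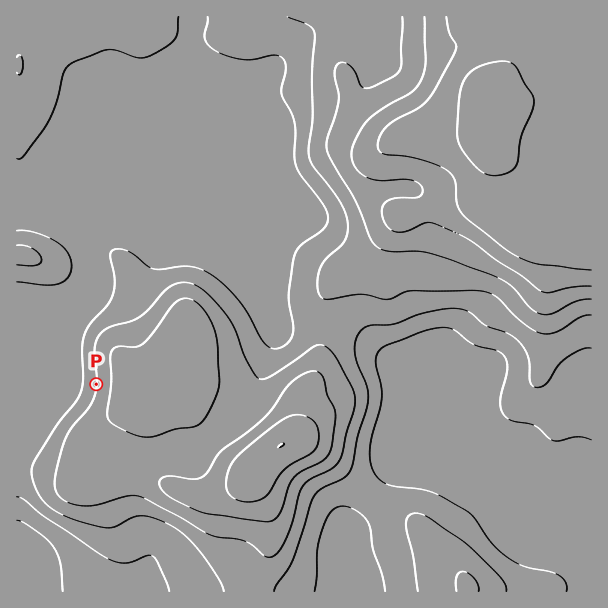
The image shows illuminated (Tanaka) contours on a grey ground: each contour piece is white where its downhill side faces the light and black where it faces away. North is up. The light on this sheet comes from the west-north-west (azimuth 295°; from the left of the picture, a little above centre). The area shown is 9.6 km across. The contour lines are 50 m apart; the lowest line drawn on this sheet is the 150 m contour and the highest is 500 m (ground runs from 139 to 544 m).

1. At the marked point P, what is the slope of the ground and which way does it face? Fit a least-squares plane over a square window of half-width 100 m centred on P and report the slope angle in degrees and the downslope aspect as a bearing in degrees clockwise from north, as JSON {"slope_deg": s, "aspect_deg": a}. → {"slope_deg": 13, "aspect_deg": 274}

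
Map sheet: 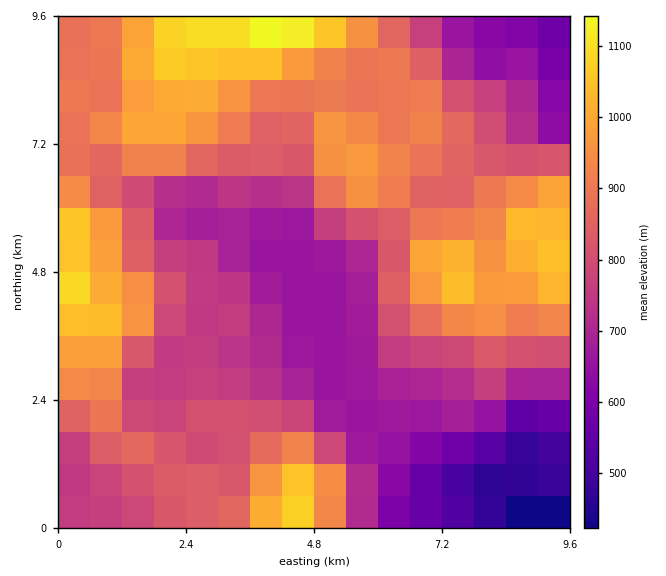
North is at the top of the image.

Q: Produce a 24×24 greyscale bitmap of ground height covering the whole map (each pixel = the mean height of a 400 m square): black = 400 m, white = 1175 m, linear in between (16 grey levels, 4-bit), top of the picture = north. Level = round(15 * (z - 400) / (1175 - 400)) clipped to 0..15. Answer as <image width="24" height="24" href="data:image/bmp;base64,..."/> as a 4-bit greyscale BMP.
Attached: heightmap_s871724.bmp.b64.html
<image width="24" height="24" href="data:image/bmp;base64,Qk2WAQAAAAAAAHYAAAAoAAAAGAAAABgAAAABAAQAAAAAACABAAATCwAAEwsAABAAAAAAAAAAAAAAABEREQAiIiIAMzMzAERERABVVVUAZmZmAHd3dwCIiIgAmZmZAKqqqgC7u7sAzMzMAN3d3QDu7u4A////AHd3iIib3bhUQyIQAHd3iJmb3blUQyIREXd4iZiKvbhVQyIRIneJmIiJq5ZVVDMhInmoh4iImGVVVVUyIpqXd4iIh1VVVWZTNKund3d3ZlVWZWd1Vbuod3dmVVVWdmh3d7y5d3dmZVVnh4mYiMzLl3d2VVVnmaqqqu3cp3d2VVVoq8y6zOy7mHdlVVVoq8y7zNy5h3ZVVVVorNu8zNy5dmZVVWZ4rMq83dy5dlVlVXiJmZq8zLqYdmZmVpq6mZmrvKiIiHd4eKu6qZmJq6mau6mZibu6qpmIh6m8vLqpibuqqpiHVamsvMupmaqqqph2VKqbvMu6mqqqqYd2VJqr3dzMu6qqqXVVVJmr3d3e3cqql1REQ5mrze3u7uy5h1VEQw=="/>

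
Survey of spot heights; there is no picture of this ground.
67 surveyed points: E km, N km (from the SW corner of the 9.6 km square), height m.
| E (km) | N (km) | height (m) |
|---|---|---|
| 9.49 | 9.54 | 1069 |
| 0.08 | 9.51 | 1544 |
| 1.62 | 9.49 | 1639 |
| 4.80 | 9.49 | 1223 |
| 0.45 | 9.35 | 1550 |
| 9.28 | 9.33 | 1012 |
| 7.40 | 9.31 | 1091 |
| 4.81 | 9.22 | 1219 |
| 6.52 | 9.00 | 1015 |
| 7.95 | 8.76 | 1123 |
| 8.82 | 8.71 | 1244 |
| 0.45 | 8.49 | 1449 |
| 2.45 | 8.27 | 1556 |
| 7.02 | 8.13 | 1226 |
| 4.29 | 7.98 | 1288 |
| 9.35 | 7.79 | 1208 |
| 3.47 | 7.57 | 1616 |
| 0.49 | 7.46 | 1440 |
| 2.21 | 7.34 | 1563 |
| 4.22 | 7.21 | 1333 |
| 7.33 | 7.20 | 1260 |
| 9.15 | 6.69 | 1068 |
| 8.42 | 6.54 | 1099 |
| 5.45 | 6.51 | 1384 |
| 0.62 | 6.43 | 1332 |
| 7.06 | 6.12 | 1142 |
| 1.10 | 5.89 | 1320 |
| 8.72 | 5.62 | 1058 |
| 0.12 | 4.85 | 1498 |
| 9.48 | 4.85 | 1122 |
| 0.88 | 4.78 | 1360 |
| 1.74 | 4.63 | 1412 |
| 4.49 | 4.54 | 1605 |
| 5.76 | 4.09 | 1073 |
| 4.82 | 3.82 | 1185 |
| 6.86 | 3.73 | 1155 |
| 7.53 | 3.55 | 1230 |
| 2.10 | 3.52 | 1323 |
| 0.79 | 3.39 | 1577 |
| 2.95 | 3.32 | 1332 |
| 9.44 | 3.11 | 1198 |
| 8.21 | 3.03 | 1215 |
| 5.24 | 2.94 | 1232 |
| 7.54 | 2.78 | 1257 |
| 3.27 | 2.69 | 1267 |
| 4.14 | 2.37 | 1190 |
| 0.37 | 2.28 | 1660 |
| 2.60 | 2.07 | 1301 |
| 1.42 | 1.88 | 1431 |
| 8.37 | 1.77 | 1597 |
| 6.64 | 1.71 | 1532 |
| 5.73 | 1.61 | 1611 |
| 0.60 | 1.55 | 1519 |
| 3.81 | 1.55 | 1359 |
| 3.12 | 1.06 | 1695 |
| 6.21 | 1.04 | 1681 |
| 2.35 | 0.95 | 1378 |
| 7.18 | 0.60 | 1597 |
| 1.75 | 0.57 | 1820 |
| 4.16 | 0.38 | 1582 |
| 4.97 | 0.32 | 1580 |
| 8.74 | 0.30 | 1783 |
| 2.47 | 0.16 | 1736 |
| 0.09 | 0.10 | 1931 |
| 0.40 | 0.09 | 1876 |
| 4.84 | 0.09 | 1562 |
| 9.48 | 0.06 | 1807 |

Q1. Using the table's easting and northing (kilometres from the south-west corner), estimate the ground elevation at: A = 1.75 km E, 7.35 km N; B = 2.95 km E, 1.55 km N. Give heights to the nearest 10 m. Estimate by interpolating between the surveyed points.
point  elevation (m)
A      1530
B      1360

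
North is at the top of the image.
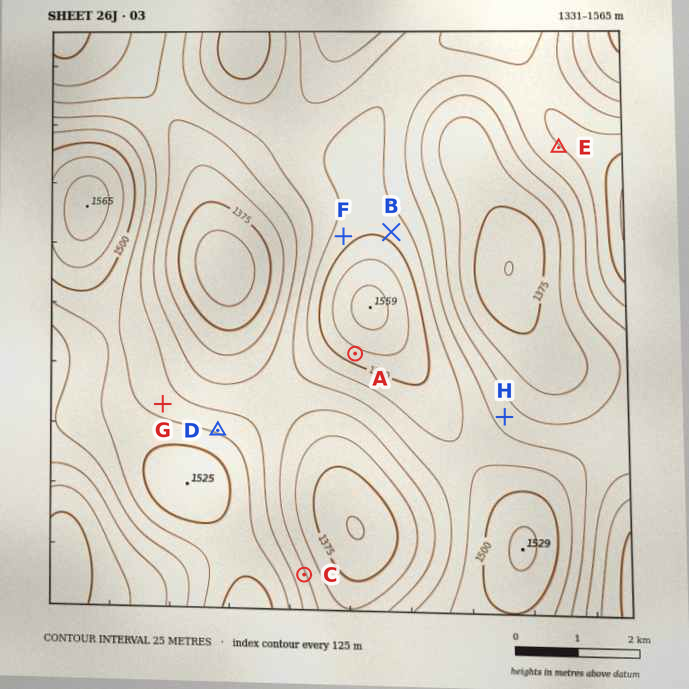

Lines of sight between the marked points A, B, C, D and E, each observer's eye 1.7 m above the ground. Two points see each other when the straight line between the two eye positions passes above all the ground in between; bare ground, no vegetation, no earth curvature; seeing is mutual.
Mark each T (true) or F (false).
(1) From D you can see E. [F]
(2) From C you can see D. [F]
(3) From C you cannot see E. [T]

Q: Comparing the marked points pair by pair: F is higher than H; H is lower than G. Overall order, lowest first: H G F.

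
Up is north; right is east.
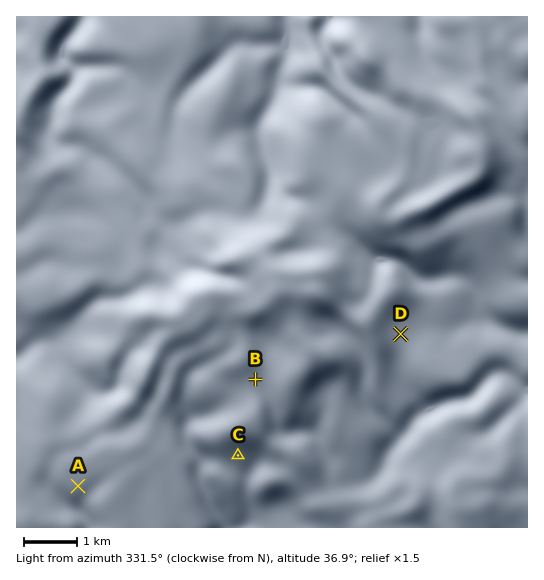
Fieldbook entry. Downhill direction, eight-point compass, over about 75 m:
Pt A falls S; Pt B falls SE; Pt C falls S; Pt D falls E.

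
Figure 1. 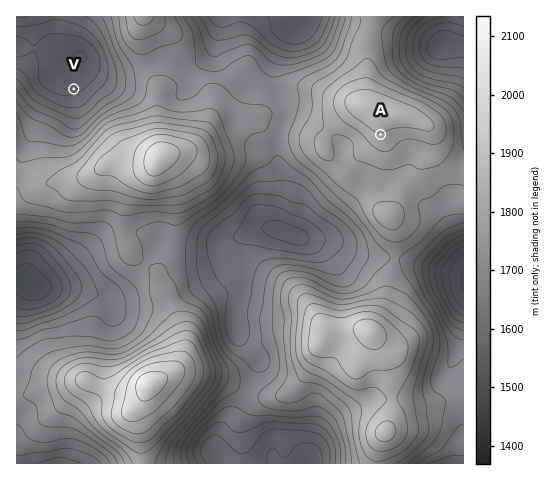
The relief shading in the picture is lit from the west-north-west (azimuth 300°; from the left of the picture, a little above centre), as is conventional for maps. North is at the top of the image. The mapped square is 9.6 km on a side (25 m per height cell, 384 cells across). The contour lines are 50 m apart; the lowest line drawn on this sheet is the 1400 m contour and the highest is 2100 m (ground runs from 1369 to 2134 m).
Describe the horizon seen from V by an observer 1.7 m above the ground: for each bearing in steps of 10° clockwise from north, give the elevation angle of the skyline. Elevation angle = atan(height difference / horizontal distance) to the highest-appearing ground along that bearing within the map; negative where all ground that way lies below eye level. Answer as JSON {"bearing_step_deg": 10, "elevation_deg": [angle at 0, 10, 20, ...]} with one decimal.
{"bearing_step_deg": 10, "elevation_deg": [3.4, 4.0, 5.3, 7.6, 10.2, 10.4, 9.6, 9.0, 9.1, 9.5, 9.9, 11.8, 14.4, 16.6, 17.8, 17.5, 16.4, 14.5, 12.7, 11.8, 12.1, 12.5, 12.2, 11.2, 11.2, 10.7, 9.1, 7.3, 5.0, 2.6, 1.1, 0.5, 2.7, 3.4, 2.8, 2.6]}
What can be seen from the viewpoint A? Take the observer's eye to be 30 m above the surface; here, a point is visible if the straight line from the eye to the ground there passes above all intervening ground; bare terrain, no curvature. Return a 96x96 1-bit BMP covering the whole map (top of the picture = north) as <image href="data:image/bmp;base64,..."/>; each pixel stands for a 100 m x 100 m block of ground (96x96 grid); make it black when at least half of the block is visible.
<image width="96" height="96" href="data:image/bmp;base64,Qk2+BAAAAAAAAD4AAAAoAAAAYAAAAGAAAAABAAEAAAAAAIAEAAATCwAAEwsAAAIAAAAAAAAA////AAAAAAAAAAAD/AAAAAAAAAAAAAAA8AAAAAAAAAAAAAAAAAAAAAAAAAAAAAAAAAAAAAAAAAAAAAAAAAAAAAAAAAAAAAAAAAAAAAAAAAAAAAAAAAAAAAAAAAAAAAAAAAAAAAAAAAAAAAAAAAAAAAAAAAAAAAAAAAAAAAAAAAAAAAAAAAAAAAAAAAAAAAAAAAAAAAAAAAAAAAAAAAAAAAAAAAAAAAAAAAAAAAAAAAcAAAAAAAAAAAAAAAcAAAAAAAAAAAAAAAcAAEABj/4AAAAAAAcAAfgP//8AAAAAAAcAA/wf//8AAAAAAAcAB/5///8AAAAAAAcAH/////8AAAAAAAcAf/////8AAAAAAAc///////8AAAAAAAf///////4AAAAAAAf///////4AAAAAIAf///////4AAAAAeA///8A///4AAAAAfB///gAP//4AAAAB//8P/AAD//4AAAAf//8AAAAD//4AAH////gAAAAD//4AAf////AAAAAB//4AA////+AAAAAA//8AA////8AAAAAA//+AA////4AAAAAA///AB////wAAAAAB///AD////AAAAAAD///gP///+AAAAAAD///gf///wAAAAAAH///wf//+AAAAAAAH///5///AAAAAAAAH//////8AAAAAAAAP//////wAAAAAAAB///////gAAAAAAAD//////gAAAAAAAAD/////gAAAAAAAAAD////4AAAAAAAAAAH////AAAAAAAAAAAH///8AAAAAAAAAAAP///4AAAAAAAAAAAH4f/wAAAAAAAAAAAAAP/wAAAAAAAAAAAAAP/wAAAAAAgAAAAAAH/wAAAAAz8AAAAAAH/wAAAAH//wAAAAAH/wAAAAf/98AAAAAH/4AAAA//48AAAAAH/4AAAB//w8AAAAAH/4AAAD//A8AAAADH/8AAAD//58AAAAD//8AAAH///8AAAAD//8AAAP///8AAAAD//+AAAf///8AAAAD//+AAA////kAAAAD///AAB///+AAAAAD///AAB///+AAAAAB///AAD///+AAAAAB///gAH///+AAAAAB///gAH///+AAAAAB///gAP///8AAAAAB///wAP///8AAAAAB///4Af///4AAAAAB///8AP///4AAAAAB///8AP///wAAAAAD///+AH///AAAAAAD///+AAH/4AAAAAAD8P//AAD+AAAAAAADwH/+AAAAAAAAAAADwH/8AAAAAAAAAAADwH/4AAAAAAAAAAAD8H/wAAAAAAAAAAAD8H/gAAAAAAAAAAAD+H/AAAAAAAAAAAAD+H+AAAAAAAAAAAAD/+cAAAAAAAAAAAAP/4AAAAAAAAAAAAAf/4AAAAAAAAAAAAA//4AAAAAAAAAAAAA//wAAAAAAAAAAAAB//wAAAAAAAAAAAAB//gAAAAAAAAAAAAB//gAAAAAAAAAAAAB//AAAAAAAAAAAAAB//AAAAAAAAAAAAAA/+AAAAAAAAAAAAAA/8AAAAAAAAAAAAAA/4AAAAAAAAAA="/>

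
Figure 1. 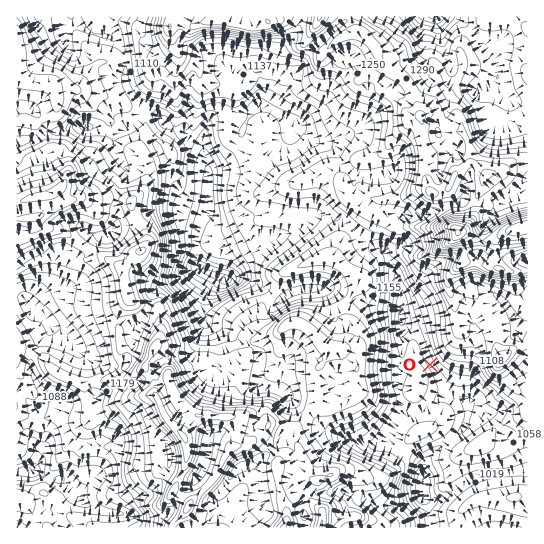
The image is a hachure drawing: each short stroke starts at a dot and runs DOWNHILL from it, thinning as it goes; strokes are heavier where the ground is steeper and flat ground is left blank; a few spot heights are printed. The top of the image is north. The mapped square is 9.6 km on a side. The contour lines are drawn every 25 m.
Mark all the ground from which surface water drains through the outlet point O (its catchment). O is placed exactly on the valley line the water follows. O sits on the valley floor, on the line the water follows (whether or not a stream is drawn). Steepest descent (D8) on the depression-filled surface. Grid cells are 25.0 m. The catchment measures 7.238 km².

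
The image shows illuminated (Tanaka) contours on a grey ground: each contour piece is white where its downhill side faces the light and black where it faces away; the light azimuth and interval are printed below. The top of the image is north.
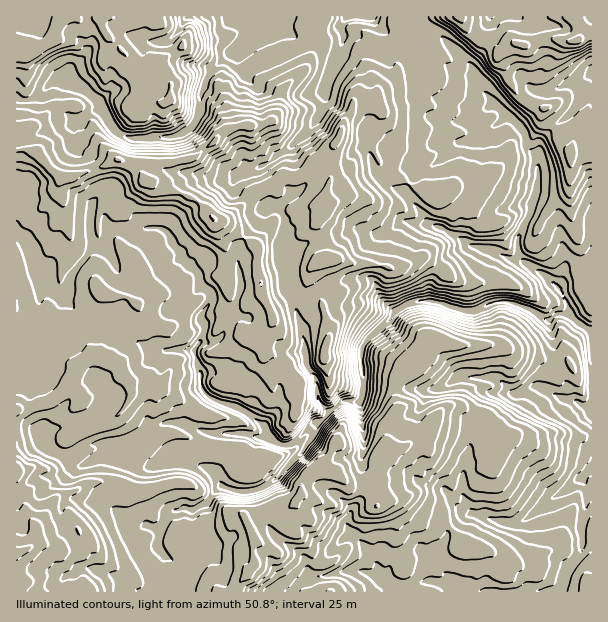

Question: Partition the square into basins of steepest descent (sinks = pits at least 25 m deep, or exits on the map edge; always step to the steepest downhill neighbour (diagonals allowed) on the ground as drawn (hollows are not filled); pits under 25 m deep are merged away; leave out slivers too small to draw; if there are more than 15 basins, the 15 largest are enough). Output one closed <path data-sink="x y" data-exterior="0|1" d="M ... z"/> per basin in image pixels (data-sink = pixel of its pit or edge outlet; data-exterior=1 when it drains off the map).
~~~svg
<path data-sink="591 332" data-exterior="1" d="M459 16l-43 0-2 10 2 7 0 9-4 20-4 4-6 1-10 13-14 12-4 8-18 0-25 50-19 10-4 7-9 8-16-2 0-11-9-16-7-24-9 4-19 0-11 3 1-15-9-25-4-5-9-5-7-3-15 2-15 8 0 13-2 3-22 0-18-33-1-13-21-21-7-19-83 1 1 575 575-1 0-4-9-18-20-17-12-2-26 12-16 2-23-14-22-4-18-23-9-6-14-5-13-12-12-1-15 3-5 3-5-13 1-15 6-19 9-7 13-3 20-10 6-7 11-18 10-7 10 0 20 10 19 20 39 0 23-3 9 3 23 1 0-317-4 0-5 5-11 18-2 8-2-7-24-25 0-9-19-8-9-10-17-33 1-6-8-9-13-4-9-8z"/><path data-sink="369 17" data-exterior="1" d="M414 16l-255 0-3 6-13 0-14-6-28 0-1 5 6 14 21 21 1 13 18 33 22 0 2-3 0-13 15-8 15-2 7 3 9 5 4 5 9 25 0 14 29-2 9-4 7 24 9 16 0 11 16 2 9-8 4-7 19-10 11-18 1-9 6-7 5-14 5-4 15 2 4-8 14-12 10-13 6-1 4-4 4-20 0-9-2-7z"/><path data-sink="591 470" data-exterior="1" d="M459 406l-10 0-6 3-21 29-20 10-13 3-9 7-7 27 0 7 5 12 11-4 18-1 16 13 14 5 9 6 18 23 22 4 23 14 16-2 26-12 12 2 20 17 8 17 1-148-23-2-9-3-23 3-39 0-19-20z"/><path data-sink="591 72" data-exterior="1" d="M591 36l-7 0-9 6-27-4-17 6-16-1-16 11 7 23 10 15 9 10 19 8 0 9 24 25 2 7 2-8 11-18 9-6z"/><path data-sink="489 17" data-exterior="1" d="M570 16l-110 1 8 13 11 10 7 2 14 10 3 0 12-9 16 1 17-6 15 4 15-2 2-10z"/>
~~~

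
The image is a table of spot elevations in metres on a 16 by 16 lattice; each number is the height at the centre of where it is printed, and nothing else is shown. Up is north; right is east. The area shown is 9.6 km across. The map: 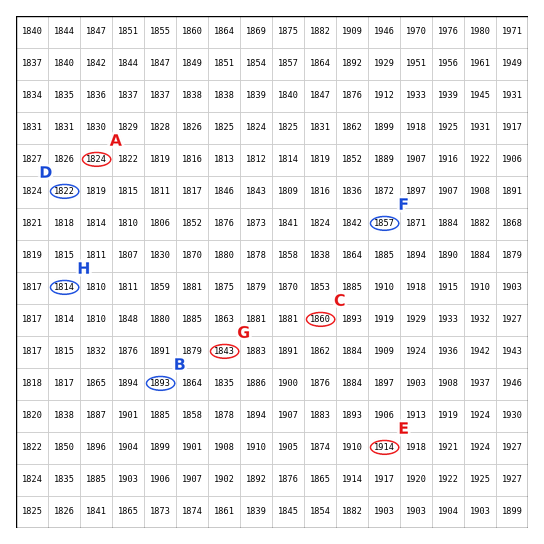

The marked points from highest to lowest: B C A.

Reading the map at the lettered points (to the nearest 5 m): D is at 1820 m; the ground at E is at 1915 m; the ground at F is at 1855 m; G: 1845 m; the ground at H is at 1815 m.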